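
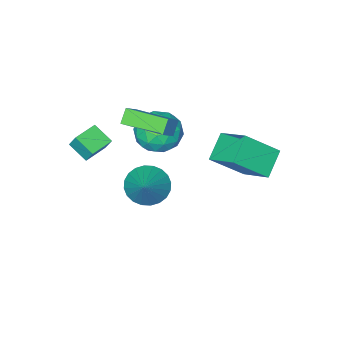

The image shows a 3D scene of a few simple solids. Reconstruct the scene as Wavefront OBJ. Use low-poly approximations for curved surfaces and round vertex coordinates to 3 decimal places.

v -3.039 -0.51 0.668
v -1.951 0.054 0.774
v -2.369 -2.014 1.786
v -1.281 -1.45 1.892
v -2.275 -0.98 2.444
v -2.688 -0.05 1.753
v -1.632 -1.91 0.807
v -2.045 -0.98 0.116
v -1.081 -0.812 0.86
v -1.478 -0.236 1.873
v -2.842 -1.724 0.687
v -3.239 -1.148 1.7
v -2.554 -0.096 0.623
v -1.766 -1.864 1.937
v -2.35 -1.588 2.262
v -1.711 -1.256 2.324
v -2.987 -0.157 1.198
v -2.348 0.175 1.261
v -2.538 -0.433 2.243
v -1.972 -2.135 1.299
v -1.333 -1.803 1.362
v -2.609 -0.704 0.236
v -1.97 -0.372 0.298
v -1.782 -1.527 0.317
v -1.403 -0.273 0.736
v -1.009 -1.157 1.393
v -1.215 -1.428 0.755
v -1.458 -0.881 0.349
v -1.636 0.065 1.331
v -1.243 -0.819 1.988
v -1.827 -0.543 2.313
v -2.07 0.004 1.907
v -1.125 -0.444 1.382
v -3.077 -1.141 0.572
v -2.684 -2.025 1.229
v -2.25 -1.964 0.653
v -2.493 -1.417 0.247
v -3.311 -0.803 1.167
v -2.917 -1.687 1.824
v -2.862 -1.079 2.211
v -3.105 -0.532 1.805
v -3.195 -1.516 1.178
v -0.753 -0.05 -1.253
v 0.115 -0.703 -1.425
v 0.393 1.11 0.133
v 0.175 -0.403 -1.726
v 0.094 -0.049 -1.955
v -0.117 0.305 -2.077
v -0.424 0.604 -2.073
v -0.781 0.805 -1.945
v -1.134 0.875 -1.711
v -1.429 0.804 -1.408
v -1.622 0.603 -1.081
v -1.682 0.303 -0.78
v -1.6 -0.051 -0.551
v -1.39 -0.404 -0.429
v -1.083 -0.704 -0.432
v -0.726 -0.904 -0.56
v -0.373 -0.974 -0.794
v -0.078 -0.904 -1.098
v -0.704 -1.137 2.484
v -1.214 -1.388 3.143
v -1.53 0.876 2.609
v -2.04 0.626 3.268
v 0.12 -0.846 3.232
v -0.39 -1.096 3.891
v -0.706 1.168 3.357
v -1.216 0.917 4.016
v 0.664 -1.312 1.465
v 0.867 -2.3 2.058
v 0.642 -0.821 2.29
v 0.846 -1.809 2.883
v 1.894 -1.111 1.377
v 2.098 -2.099 1.97
v 1.873 -0.62 2.202
v 2.076 -1.608 2.795
v -4.499 3.107 1.622
v -4.52 4.729 2.552
v -3.379 3.628 0.737
v -3.399 5.25 1.667
v -3.081 2.35 2.973
v -3.101 3.972 3.903
v -1.96 2.871 2.088
v -1.981 4.493 3.018
f 1 38 17
f 38 12 41
f 17 41 6
f 38 41 17
f 1 17 13
f 17 6 18
f 13 18 2
f 17 18 13
f 1 13 22
f 13 2 23
f 22 23 8
f 13 23 22
f 1 22 34
f 22 8 37
f 34 37 11
f 22 37 34
f 1 34 38
f 34 11 42
f 38 42 12
f 34 42 38
f 2 18 29
f 18 6 32
f 29 32 10
f 18 32 29
f 6 41 19
f 41 12 40
f 19 40 5
f 41 40 19
f 12 42 39
f 42 11 35
f 39 35 3
f 42 35 39
f 11 37 36
f 37 8 24
f 36 24 7
f 37 24 36
f 8 23 28
f 23 2 25
f 28 25 9
f 23 25 28
f 4 30 16
f 30 10 31
f 16 31 5
f 30 31 16
f 4 16 14
f 16 5 15
f 14 15 3
f 16 15 14
f 4 14 21
f 14 3 20
f 21 20 7
f 14 20 21
f 4 21 26
f 21 7 27
f 26 27 9
f 21 27 26
f 4 26 30
f 26 9 33
f 30 33 10
f 26 33 30
f 5 31 19
f 31 10 32
f 19 32 6
f 31 32 19
f 3 15 39
f 15 5 40
f 39 40 12
f 15 40 39
f 7 20 36
f 20 3 35
f 36 35 11
f 20 35 36
f 9 27 28
f 27 7 24
f 28 24 8
f 27 24 28
f 10 33 29
f 33 9 25
f 29 25 2
f 33 25 29
f 44 43 46
f 44 46 45
f 46 43 47
f 46 47 45
f 47 43 48
f 47 48 45
f 48 43 49
f 48 49 45
f 49 43 50
f 49 50 45
f 50 43 51
f 50 51 45
f 51 43 52
f 51 52 45
f 52 43 53
f 52 53 45
f 53 43 54
f 53 54 45
f 54 43 55
f 54 55 45
f 55 43 56
f 55 56 45
f 56 43 57
f 56 57 45
f 57 43 58
f 57 58 45
f 58 43 59
f 58 59 45
f 59 43 60
f 59 60 45
f 60 43 44
f 60 44 45
f 62 64 61
f 65 62 61
f 61 64 63
f 63 65 61
f 62 68 64
f 66 62 65
f 66 68 62
f 64 68 63
f 67 65 63
f 63 68 67
f 67 66 65
f 68 66 67
f 70 72 69
f 73 70 69
f 69 72 71
f 71 73 69
f 70 76 72
f 74 70 73
f 74 76 70
f 72 76 71
f 75 73 71
f 71 76 75
f 75 74 73
f 76 74 75
f 78 80 77
f 81 78 77
f 77 80 79
f 79 81 77
f 78 84 80
f 82 78 81
f 82 84 78
f 80 84 79
f 83 81 79
f 79 84 83
f 83 82 81
f 84 82 83



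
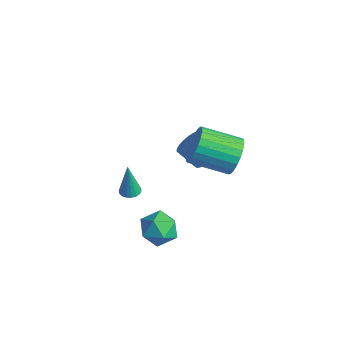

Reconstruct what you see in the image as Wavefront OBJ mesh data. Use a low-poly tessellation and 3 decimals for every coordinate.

v -0.401 3.881 -4.117
v 0.322 3.572 -3.679
v -0.516 2.99 -2.706
v -1.239 3.299 -3.143
v 0.273 3.907 -3.521
v -0.565 3.325 -2.547
v 0.107 4.238 -3.465
v -0.731 3.656 -2.492
v -0.146 4.508 -3.523
v -0.985 3.926 -2.55
v -0.444 4.668 -3.683
v -1.282 4.086 -2.71
v -0.734 4.693 -3.918
v -1.572 4.111 -2.945
v -0.967 4.577 -4.187
v -1.805 3.995 -3.214
v -1.101 4.341 -4.445
v -1.939 3.759 -3.471
v -1.115 4.025 -4.645
v -1.953 3.444 -3.672
v -1.005 3.685 -4.754
v -1.843 3.103 -3.781
v -0.791 3.378 -4.753
v -1.629 2.796 -3.78
v -0.509 3.158 -4.642
v -1.347 2.576 -3.669
v -0.209 3.063 -4.44
v -1.047 2.481 -3.467
v 0.059 3.11 -4.182
v -0.78 2.528 -3.209
v 0.246 3.29 -3.913
v -0.592 2.708 -2.94
v 3.456 -1.742 -2.212
v 3.86 -1.178 -3.029
v 4.08 -3.202 -2.911
v 4.484 -2.638 -3.728
v 4.903 -2.535 -2.747
v 4.518 -1.633 -2.315
v 3.422 -2.747 -3.625
v 3.037 -1.845 -3.193
v 3.839 -1.799 -3.903
v 4.755 -1.668 -3.36
v 3.185 -2.712 -2.58
v 4.101 -2.581 -2.037
v 2.822 -3.038 -0.429
v 3.362 -3.037 -0.421
v 2.798 -3.142 1.489
v 3.308 -2.803 -0.41
v 3.158 -2.616 -0.401
v 2.941 -2.512 -0.399
v 2.701 -2.513 -0.402
v 2.485 -2.617 -0.41
v 2.335 -2.805 -0.422
v 2.282 -3.039 -0.436
v 2.337 -3.273 -0.447
v 2.487 -3.46 -0.456
v 2.704 -3.564 -0.458
v 2.944 -3.564 -0.455
v 3.16 -3.459 -0.447
v 3.309 -3.271 -0.435
v 3.502 2.701 -0.368
v 4.076 2.675 0.558
v 2.753 1.112 1.334
v 2.178 1.139 0.408
v 3.783 2.969 0.65
v 2.46 1.406 1.427
v 3.447 3.222 0.588
v 2.124 1.66 1.364
v 3.12 3.396 0.38
v 1.796 1.834 1.156
v 2.85 3.465 0.058
v 1.527 1.902 0.834
v 2.68 3.417 -0.329
v 1.357 1.854 0.447
v 2.635 3.26 -0.722
v 1.312 1.697 0.055
v 2.722 3.018 -1.061
v 1.398 1.455 -0.284
v 2.927 2.728 -1.294
v 1.604 1.165 -0.518
v 3.22 2.434 -1.387
v 1.897 0.871 -0.61
v 3.556 2.18 -1.324
v 2.233 0.618 -0.548
v 3.884 2.006 -1.116
v 2.56 0.444 -0.34
v 4.153 1.938 -0.794
v 2.83 0.375 -0.018
v 4.323 1.986 -0.407
v 3 0.423 0.369
v 4.368 2.143 -0.015
v 3.045 0.58 0.762
v 4.282 2.385 0.324
v 2.958 0.822 1.101
f 2 1 5
f 2 5 3
f 3 5 6
f 3 6 4
f 5 1 7
f 5 7 6
f 6 7 8
f 6 8 4
f 7 1 9
f 7 9 8
f 8 9 10
f 8 10 4
f 9 1 11
f 9 11 10
f 10 11 12
f 10 12 4
f 11 1 13
f 11 13 12
f 12 13 14
f 12 14 4
f 13 1 15
f 13 15 14
f 14 15 16
f 14 16 4
f 15 1 17
f 15 17 16
f 16 17 18
f 16 18 4
f 17 1 19
f 17 19 18
f 18 19 20
f 18 20 4
f 19 1 21
f 19 21 20
f 20 21 22
f 20 22 4
f 21 1 23
f 21 23 22
f 22 23 24
f 22 24 4
f 23 1 25
f 23 25 24
f 24 25 26
f 24 26 4
f 25 1 27
f 25 27 26
f 26 27 28
f 26 28 4
f 27 1 29
f 27 29 28
f 28 29 30
f 28 30 4
f 29 1 31
f 29 31 30
f 30 31 32
f 30 32 4
f 31 1 2
f 31 2 32
f 32 2 3
f 32 3 4
f 33 44 38
f 33 38 34
f 33 34 40
f 33 40 43
f 33 43 44
f 34 38 42
f 38 44 37
f 44 43 35
f 43 40 39
f 40 34 41
f 36 42 37
f 36 37 35
f 36 35 39
f 36 39 41
f 36 41 42
f 37 42 38
f 35 37 44
f 39 35 43
f 41 39 40
f 42 41 34
f 46 45 48
f 46 48 47
f 48 45 49
f 48 49 47
f 49 45 50
f 49 50 47
f 50 45 51
f 50 51 47
f 51 45 52
f 51 52 47
f 52 45 53
f 52 53 47
f 53 45 54
f 53 54 47
f 54 45 55
f 54 55 47
f 55 45 56
f 55 56 47
f 56 45 57
f 56 57 47
f 57 45 58
f 57 58 47
f 58 45 59
f 58 59 47
f 59 45 60
f 59 60 47
f 60 45 46
f 60 46 47
f 62 61 65
f 62 65 63
f 63 65 66
f 63 66 64
f 65 61 67
f 65 67 66
f 66 67 68
f 66 68 64
f 67 61 69
f 67 69 68
f 68 69 70
f 68 70 64
f 69 61 71
f 69 71 70
f 70 71 72
f 70 72 64
f 71 61 73
f 71 73 72
f 72 73 74
f 72 74 64
f 73 61 75
f 73 75 74
f 74 75 76
f 74 76 64
f 75 61 77
f 75 77 76
f 76 77 78
f 76 78 64
f 77 61 79
f 77 79 78
f 78 79 80
f 78 80 64
f 79 61 81
f 79 81 80
f 80 81 82
f 80 82 64
f 81 61 83
f 81 83 82
f 82 83 84
f 82 84 64
f 83 61 85
f 83 85 84
f 84 85 86
f 84 86 64
f 85 61 87
f 85 87 86
f 86 87 88
f 86 88 64
f 87 61 89
f 87 89 88
f 88 89 90
f 88 90 64
f 89 61 91
f 89 91 90
f 90 91 92
f 90 92 64
f 91 61 93
f 91 93 92
f 92 93 94
f 92 94 64
f 93 61 62
f 93 62 94
f 94 62 63
f 94 63 64



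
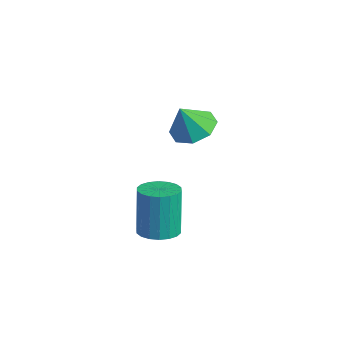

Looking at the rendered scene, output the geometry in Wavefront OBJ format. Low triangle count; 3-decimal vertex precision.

v -3.412 0.468 -1.603
v -2.463 0.503 -1.465
v -3.568 -0.048 -0.397
v -2.801 1.117 -1.246
v -3.498 1.351 -1.236
v -4.144 1.067 -1.441
v -4.362 0.432 -1.74
v -4.023 -0.182 -1.959
v -3.326 -0.415 -1.969
v -2.68 -0.132 -1.764
v 0.11 -3.85 -2.754
v 0.692 -3.331 -2.722
v 0.271 -2.972 -0.894
v -0.31 -3.49 -0.926
v 0.422 -3.138 -2.822
v 0.001 -2.779 -0.994
v 0.09 -3.085 -2.909
v -0.331 -2.726 -1.081
v -0.238 -3.184 -2.965
v -0.659 -2.825 -1.137
v -0.497 -3.415 -2.979
v -0.918 -3.056 -1.151
v -0.636 -3.732 -2.949
v -1.056 -3.373 -1.121
v -0.627 -4.072 -2.88
v -1.047 -3.713 -1.052
v -0.471 -4.368 -2.786
v -0.892 -4.009 -0.958
v -0.201 -4.561 -2.686
v -0.622 -4.202 -0.858
v 0.131 -4.614 -2.599
v -0.29 -4.255 -0.771
v 0.459 -4.515 -2.543
v 0.038 -4.156 -0.715
v 0.718 -4.284 -2.529
v 0.297 -3.925 -0.701
v 0.856 -3.967 -2.559
v 0.436 -3.608 -0.731
v 0.847 -3.627 -2.628
v 0.427 -3.268 -0.8
f 2 1 4
f 2 4 3
f 4 1 5
f 4 5 3
f 5 1 6
f 5 6 3
f 6 1 7
f 6 7 3
f 7 1 8
f 7 8 3
f 8 1 9
f 8 9 3
f 9 1 10
f 9 10 3
f 10 1 2
f 10 2 3
f 12 11 15
f 12 15 13
f 13 15 16
f 13 16 14
f 15 11 17
f 15 17 16
f 16 17 18
f 16 18 14
f 17 11 19
f 17 19 18
f 18 19 20
f 18 20 14
f 19 11 21
f 19 21 20
f 20 21 22
f 20 22 14
f 21 11 23
f 21 23 22
f 22 23 24
f 22 24 14
f 23 11 25
f 23 25 24
f 24 25 26
f 24 26 14
f 25 11 27
f 25 27 26
f 26 27 28
f 26 28 14
f 27 11 29
f 27 29 28
f 28 29 30
f 28 30 14
f 29 11 31
f 29 31 30
f 30 31 32
f 30 32 14
f 31 11 33
f 31 33 32
f 32 33 34
f 32 34 14
f 33 11 35
f 33 35 34
f 34 35 36
f 34 36 14
f 35 11 37
f 35 37 36
f 36 37 38
f 36 38 14
f 37 11 39
f 37 39 38
f 38 39 40
f 38 40 14
f 39 11 12
f 39 12 40
f 40 12 13
f 40 13 14



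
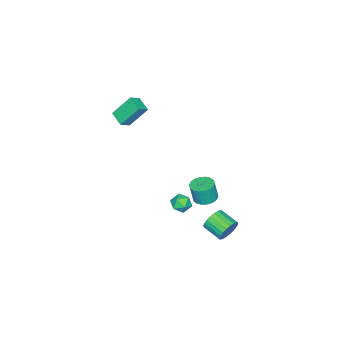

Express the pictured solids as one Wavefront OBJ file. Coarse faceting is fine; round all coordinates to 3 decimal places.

v 3.549 1.84 -0.833
v 4.167 1.728 -0.538
v 3.373 0.732 -0.882
v 3.991 0.62 -0.587
v 3.476 0.903 -0.217
v 3.585 1.588 -0.187
v 3.955 0.872 -1.233
v 4.064 1.557 -1.203
v 4.418 1.13 -0.785
v 4.122 1.15 -0.158
v 3.418 1.31 -1.262
v 3.122 1.33 -0.635
v 3.946 4.524 -1.468
v 4.24 4.27 -2.121
v 4.048 3.082 -1.745
v 3.754 3.336 -1.092
v 4.496 4.287 -1.936
v 4.304 3.1 -1.56
v 4.656 4.345 -1.67
v 4.465 3.158 -1.295
v 4.694 4.434 -1.369
v 4.502 3.247 -0.994
v 4.602 4.539 -1.085
v 4.411 3.351 -0.71
v 4.397 4.641 -0.868
v 4.206 3.453 -0.492
v 4.114 4.722 -0.754
v 3.922 3.535 -0.378
v 3.802 4.77 -0.763
v 3.61 3.582 -0.388
v 3.514 4.775 -0.895
v 3.323 3.587 -0.519
v 3.302 4.736 -1.125
v 3.11 3.549 -0.75
v 3.2 4.661 -1.415
v 3.009 3.473 -1.039
v 3.228 4.562 -1.714
v 3.036 3.374 -1.338
v 3.379 4.456 -1.97
v 3.188 3.269 -1.595
v 3.629 4.362 -2.139
v 3.437 3.175 -1.764
v 3.934 4.297 -2.193
v 3.742 3.109 -1.817
v 0.437 -3.84 4.153
v 1.116 -4.009 4.58
v 0.885 -2.948 3.796
v 1.563 -3.117 4.224
v 1.077 -4.703 2.796
v 1.755 -4.872 3.224
v 1.524 -3.811 2.44
v 2.203 -3.98 2.867
v 0.723 0.969 -2.59
v 1.465 0.837 -2.689
v 1.599 0.659 -1.449
v 0.857 0.791 -1.35
v 1.454 1.172 -2.64
v 1.588 0.993 -1.4
v 1.298 1.466 -2.581
v 1.432 1.288 -1.341
v 1.028 1.662 -2.523
v 1.162 1.484 -1.283
v 0.698 1.721 -2.479
v 0.832 1.542 -1.239
v 0.373 1.631 -2.457
v 0.507 1.452 -1.217
v 0.117 1.409 -2.461
v 0.251 1.231 -1.221
v -0.019 1.101 -2.491
v 0.115 0.923 -1.251
v -0.008 0.767 -2.54
v 0.126 0.588 -1.3
v 0.148 0.472 -2.599
v 0.282 0.294 -1.359
v 0.418 0.276 -2.657
v 0.552 0.098 -1.417
v 0.748 0.218 -2.701
v 0.882 0.039 -1.461
v 1.073 0.308 -2.723
v 1.207 0.129 -1.483
v 1.329 0.529 -2.719
v 1.463 0.351 -1.479
f 1 12 6
f 1 6 2
f 1 2 8
f 1 8 11
f 1 11 12
f 2 6 10
f 6 12 5
f 12 11 3
f 11 8 7
f 8 2 9
f 4 10 5
f 4 5 3
f 4 3 7
f 4 7 9
f 4 9 10
f 5 10 6
f 3 5 12
f 7 3 11
f 9 7 8
f 10 9 2
f 14 13 17
f 14 17 15
f 15 17 18
f 15 18 16
f 17 13 19
f 17 19 18
f 18 19 20
f 18 20 16
f 19 13 21
f 19 21 20
f 20 21 22
f 20 22 16
f 21 13 23
f 21 23 22
f 22 23 24
f 22 24 16
f 23 13 25
f 23 25 24
f 24 25 26
f 24 26 16
f 25 13 27
f 25 27 26
f 26 27 28
f 26 28 16
f 27 13 29
f 27 29 28
f 28 29 30
f 28 30 16
f 29 13 31
f 29 31 30
f 30 31 32
f 30 32 16
f 31 13 33
f 31 33 32
f 32 33 34
f 32 34 16
f 33 13 35
f 33 35 34
f 34 35 36
f 34 36 16
f 35 13 37
f 35 37 36
f 36 37 38
f 36 38 16
f 37 13 39
f 37 39 38
f 38 39 40
f 38 40 16
f 39 13 41
f 39 41 40
f 40 41 42
f 40 42 16
f 41 13 43
f 41 43 42
f 42 43 44
f 42 44 16
f 43 13 14
f 43 14 44
f 44 14 15
f 44 15 16
f 46 48 45
f 49 46 45
f 45 48 47
f 47 49 45
f 46 52 48
f 50 46 49
f 50 52 46
f 48 52 47
f 51 49 47
f 47 52 51
f 51 50 49
f 52 50 51
f 54 53 57
f 54 57 55
f 55 57 58
f 55 58 56
f 57 53 59
f 57 59 58
f 58 59 60
f 58 60 56
f 59 53 61
f 59 61 60
f 60 61 62
f 60 62 56
f 61 53 63
f 61 63 62
f 62 63 64
f 62 64 56
f 63 53 65
f 63 65 64
f 64 65 66
f 64 66 56
f 65 53 67
f 65 67 66
f 66 67 68
f 66 68 56
f 67 53 69
f 67 69 68
f 68 69 70
f 68 70 56
f 69 53 71
f 69 71 70
f 70 71 72
f 70 72 56
f 71 53 73
f 71 73 72
f 72 73 74
f 72 74 56
f 73 53 75
f 73 75 74
f 74 75 76
f 74 76 56
f 75 53 77
f 75 77 76
f 76 77 78
f 76 78 56
f 77 53 79
f 77 79 78
f 78 79 80
f 78 80 56
f 79 53 81
f 79 81 80
f 80 81 82
f 80 82 56
f 81 53 54
f 81 54 82
f 82 54 55
f 82 55 56



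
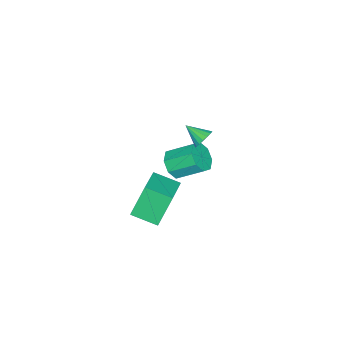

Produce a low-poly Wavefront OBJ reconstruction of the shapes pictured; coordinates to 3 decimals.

v 0.226 -3.168 -1.71
v 0.789 -3.445 -1.093
v 0.438 -2.108 -0.173
v -0.126 -1.832 -0.79
v 1.084 -3.051 -1.553
v 0.732 -1.714 -0.633
v 0.876 -2.725 -2.105
v 0.524 -1.389 -1.185
v 0.287 -2.66 -2.425
v -0.065 -1.323 -1.506
v -0.338 -2.892 -2.327
v -0.689 -1.555 -1.407
v -0.632 -3.286 -1.867
v -0.984 -1.949 -0.947
v -0.424 -3.611 -1.315
v -0.776 -2.275 -0.395
v 0.165 -3.677 -0.994
v -0.187 -2.34 -0.075
v 1.413 -0.949 2.329
v 1.638 -1.236 1.852
v 1.367 -1.951 2.911
v 1.87 -1.159 2.002
v 1.998 -1.035 2.227
v 1.992 -0.89 2.476
v 1.853 -0.759 2.69
v 1.614 -0.672 2.822
v 1.328 -0.648 2.841
v 1.062 -0.692 2.743
v 0.876 -0.796 2.55
v 0.814 -0.935 2.306
v 0.888 -1.076 2.068
v 1.083 -1.189 1.889
v 1.354 -1.246 1.812
v 0.903 -4.803 -4.802
v 0.146 -4.382 -3.033
v 0.658 -3.4 -5.241
v -0.1 -2.979 -3.472
v 2.72 -4.281 -4.148
v 1.962 -3.86 -2.379
v 2.474 -2.878 -4.587
v 1.717 -2.457 -2.818
f 2 1 5
f 2 5 3
f 3 5 6
f 3 6 4
f 5 1 7
f 5 7 6
f 6 7 8
f 6 8 4
f 7 1 9
f 7 9 8
f 8 9 10
f 8 10 4
f 9 1 11
f 9 11 10
f 10 11 12
f 10 12 4
f 11 1 13
f 11 13 12
f 12 13 14
f 12 14 4
f 13 1 15
f 13 15 14
f 14 15 16
f 14 16 4
f 15 1 17
f 15 17 16
f 16 17 18
f 16 18 4
f 17 1 2
f 17 2 18
f 18 2 3
f 18 3 4
f 20 19 22
f 20 22 21
f 22 19 23
f 22 23 21
f 23 19 24
f 23 24 21
f 24 19 25
f 24 25 21
f 25 19 26
f 25 26 21
f 26 19 27
f 26 27 21
f 27 19 28
f 27 28 21
f 28 19 29
f 28 29 21
f 29 19 30
f 29 30 21
f 30 19 31
f 30 31 21
f 31 19 32
f 31 32 21
f 32 19 33
f 32 33 21
f 33 19 20
f 33 20 21
f 35 37 34
f 38 35 34
f 34 37 36
f 36 38 34
f 35 41 37
f 39 35 38
f 39 41 35
f 37 41 36
f 40 38 36
f 36 41 40
f 40 39 38
f 41 39 40



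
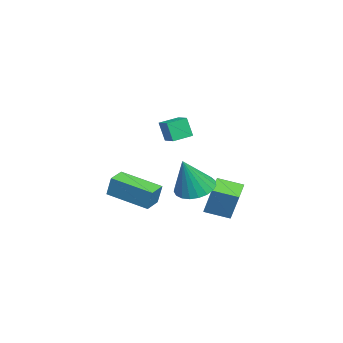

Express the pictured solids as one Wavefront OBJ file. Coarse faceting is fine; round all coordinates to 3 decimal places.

v -3.521 2.214 -2.856
v -3.048 2.668 -1.287
v -3.541 3.494 -3.22
v -3.067 3.947 -1.651
v -2.273 2.133 -3.209
v -1.799 2.586 -1.64
v -2.292 3.412 -3.573
v -1.819 3.866 -2.004
v 1.856 1.003 2.681
v 1.759 0.709 3.695
v 1.237 1.783 2.848
v 1.14 1.489 3.862
v 2.5 1.471 2.878
v 2.403 1.177 3.892
v 1.881 2.251 3.045
v 1.784 1.957 4.059
v 0.62 -1.412 -0.772
v 0.822 -1.16 0.29
v 1.201 0.554 -1.349
v 1.402 0.807 -0.287
v 1.518 -1.707 -0.873
v 1.719 -1.454 0.189
v 2.098 0.26 -1.45
v 2.3 0.512 -0.388
v -1.49 1.851 -1.345
v -0.718 1.359 -1.796
v -0.67 1.389 0.565
v -0.565 1.753 -1.766
v -0.573 2.165 -1.663
v -0.738 2.522 -1.505
v -1.034 2.763 -1.32
v -1.408 2.847 -1.139
v -1.797 2.758 -0.994
v -2.132 2.513 -0.91
v -2.357 2.153 -0.901
v -2.431 1.741 -0.968
v -2.343 1.348 -1.101
v -2.107 1.042 -1.277
v -1.764 0.876 -1.464
v -1.374 0.879 -1.63
v -1.004 1.049 -1.748
f 2 4 1
f 5 2 1
f 1 4 3
f 3 5 1
f 2 8 4
f 6 2 5
f 6 8 2
f 4 8 3
f 7 5 3
f 3 8 7
f 7 6 5
f 8 6 7
f 10 12 9
f 13 10 9
f 9 12 11
f 11 13 9
f 10 16 12
f 14 10 13
f 14 16 10
f 12 16 11
f 15 13 11
f 11 16 15
f 15 14 13
f 16 14 15
f 18 20 17
f 21 18 17
f 17 20 19
f 19 21 17
f 18 24 20
f 22 18 21
f 22 24 18
f 20 24 19
f 23 21 19
f 19 24 23
f 23 22 21
f 24 22 23
f 26 25 28
f 26 28 27
f 28 25 29
f 28 29 27
f 29 25 30
f 29 30 27
f 30 25 31
f 30 31 27
f 31 25 32
f 31 32 27
f 32 25 33
f 32 33 27
f 33 25 34
f 33 34 27
f 34 25 35
f 34 35 27
f 35 25 36
f 35 36 27
f 36 25 37
f 36 37 27
f 37 25 38
f 37 38 27
f 38 25 39
f 38 39 27
f 39 25 40
f 39 40 27
f 40 25 41
f 40 41 27
f 41 25 26
f 41 26 27



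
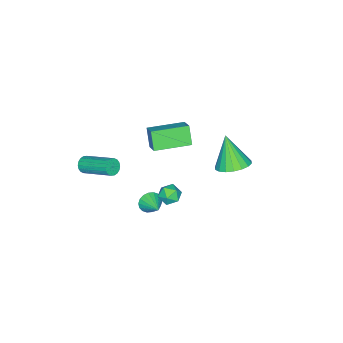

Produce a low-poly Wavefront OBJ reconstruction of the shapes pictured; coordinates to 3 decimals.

v -1.223 -0.326 -2.776
v -0.853 -0.298 -3.346
v -0.597 0.606 -2.324
v -1.085 -0.113 -3.407
v -1.344 0.03 -3.343
v -1.579 0.102 -3.166
v -1.743 0.089 -2.913
v -1.805 -0.006 -2.632
v -1.751 -0.164 -2.38
v -1.592 -0.354 -2.206
v -1.361 -0.539 -2.145
v -1.102 -0.682 -2.209
v -0.866 -0.754 -2.385
v -0.702 -0.742 -2.639
v -0.64 -0.647 -2.92
v -0.694 -0.488 -3.172
v 0.482 -3.28 0.499
v 0.662 -3.063 0.05
v 0.738 -1.222 0.973
v 0.558 -1.44 1.421
v 0.428 -3.042 0.028
v 0.504 -1.202 0.951
v 0.205 -3.068 0.1
v 0.281 -1.228 1.022
v 0.036 -3.137 0.25
v 0.113 -1.297 1.173
v -0.044 -3.234 0.449
v 0.033 -1.393 1.372
v -0.02 -3.34 0.659
v 0.056 -1.499 1.582
v 0.103 -3.434 0.836
v 0.18 -1.594 1.759
v 0.302 -3.498 0.947
v 0.378 -1.657 1.87
v 0.536 -3.518 0.969
v 0.612 -1.678 1.892
v 0.759 -3.492 0.898
v 0.835 -1.652 1.82
v 0.927 -3.423 0.747
v 1.004 -1.583 1.67
v 1.007 -3.327 0.548
v 1.084 -1.486 1.471
v 0.984 -3.221 0.338
v 1.06 -1.38 1.261
v 0.86 -3.126 0.161
v 0.937 -1.286 1.084
v -1.83 4.393 2.844
v -1.099 4.875 3.261
v -2.29 3.607 4.556
v -1.429 5.15 3.299
v -1.839 5.275 3.246
v -2.247 5.226 3.114
v -2.572 5.011 2.928
v -2.75 4.674 2.725
v -2.746 4.282 2.546
v -2.561 3.911 2.426
v -2.23 3.636 2.389
v -1.821 3.51 2.441
v -1.413 3.56 2.574
v -1.087 3.774 2.759
v -0.909 4.111 2.962
v -0.913 4.504 3.141
v -0.138 2.04 0.764
v 0.473 1.855 0.52
v -0.633 1.465 -0.04
v -0.022 1.28 -0.284
v -0.239 1.034 0.315
v 0.067 1.389 0.813
v -0.227 1.931 -0.333
v 0.079 2.286 0.165
v 0.418 1.787 -0.158
v 0.41 1.233 0.243
v -0.57 2.087 0.237
v -0.578 1.533 0.638
v -3.313 -1.92 1.221
v -2.693 -1.227 1.809
v -4.861 -0.516 1.199
v -4.241 0.177 1.787
v -2.859 -1.437 0.173
v -2.239 -0.744 0.761
v -4.407 -0.033 0.151
v -3.787 0.66 0.739
f 2 1 4
f 2 4 3
f 4 1 5
f 4 5 3
f 5 1 6
f 5 6 3
f 6 1 7
f 6 7 3
f 7 1 8
f 7 8 3
f 8 1 9
f 8 9 3
f 9 1 10
f 9 10 3
f 10 1 11
f 10 11 3
f 11 1 12
f 11 12 3
f 12 1 13
f 12 13 3
f 13 1 14
f 13 14 3
f 14 1 15
f 14 15 3
f 15 1 16
f 15 16 3
f 16 1 2
f 16 2 3
f 18 17 21
f 18 21 19
f 19 21 22
f 19 22 20
f 21 17 23
f 21 23 22
f 22 23 24
f 22 24 20
f 23 17 25
f 23 25 24
f 24 25 26
f 24 26 20
f 25 17 27
f 25 27 26
f 26 27 28
f 26 28 20
f 27 17 29
f 27 29 28
f 28 29 30
f 28 30 20
f 29 17 31
f 29 31 30
f 30 31 32
f 30 32 20
f 31 17 33
f 31 33 32
f 32 33 34
f 32 34 20
f 33 17 35
f 33 35 34
f 34 35 36
f 34 36 20
f 35 17 37
f 35 37 36
f 36 37 38
f 36 38 20
f 37 17 39
f 37 39 38
f 38 39 40
f 38 40 20
f 39 17 41
f 39 41 40
f 40 41 42
f 40 42 20
f 41 17 43
f 41 43 42
f 42 43 44
f 42 44 20
f 43 17 45
f 43 45 44
f 44 45 46
f 44 46 20
f 45 17 18
f 45 18 46
f 46 18 19
f 46 19 20
f 48 47 50
f 48 50 49
f 50 47 51
f 50 51 49
f 51 47 52
f 51 52 49
f 52 47 53
f 52 53 49
f 53 47 54
f 53 54 49
f 54 47 55
f 54 55 49
f 55 47 56
f 55 56 49
f 56 47 57
f 56 57 49
f 57 47 58
f 57 58 49
f 58 47 59
f 58 59 49
f 59 47 60
f 59 60 49
f 60 47 61
f 60 61 49
f 61 47 62
f 61 62 49
f 62 47 48
f 62 48 49
f 63 74 68
f 63 68 64
f 63 64 70
f 63 70 73
f 63 73 74
f 64 68 72
f 68 74 67
f 74 73 65
f 73 70 69
f 70 64 71
f 66 72 67
f 66 67 65
f 66 65 69
f 66 69 71
f 66 71 72
f 67 72 68
f 65 67 74
f 69 65 73
f 71 69 70
f 72 71 64
f 76 78 75
f 79 76 75
f 75 78 77
f 77 79 75
f 76 82 78
f 80 76 79
f 80 82 76
f 78 82 77
f 81 79 77
f 77 82 81
f 81 80 79
f 82 80 81



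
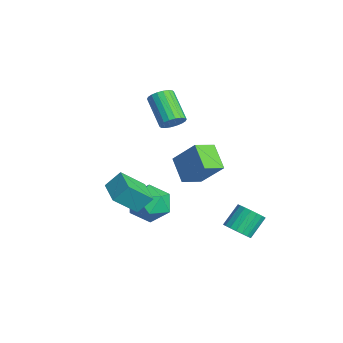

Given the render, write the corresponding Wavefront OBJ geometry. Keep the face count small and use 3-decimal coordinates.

v -0.034 0.775 -1.167
v -1.293 0.666 -0.271
v -0.426 1.874 -1.586
v -1.686 1.765 -0.689
v 0.886 1.635 0.229
v -0.374 1.526 1.126
v 0.493 2.734 -0.189
v -0.766 2.625 0.707
v 1.233 3.195 -4.364
v 1.815 2.965 -3.882
v 1.349 3.856 -2.894
v 0.767 4.085 -3.376
v 1.96 3.234 -4.057
v 1.493 4.125 -3.068
v 1.96 3.495 -4.292
v 1.494 4.386 -3.304
v 1.817 3.697 -4.542
v 1.35 4.588 -3.553
v 1.558 3.799 -4.756
v 1.091 4.69 -3.768
v 1.234 3.782 -4.893
v 0.768 4.672 -3.904
v 0.911 3.648 -4.925
v 0.444 4.539 -3.937
v 0.651 3.424 -4.846
v 0.185 4.315 -3.858
v 0.507 3.155 -4.672
v 0.04 4.046 -3.683
v 0.506 2.894 -4.436
v 0.04 3.785 -3.448
v 0.65 2.692 -4.187
v 0.183 3.583 -3.198
v 0.909 2.59 -3.972
v 0.442 3.481 -2.984
v 1.232 2.608 -3.836
v 0.766 3.498 -2.847
v 1.556 2.741 -3.803
v 1.089 3.632 -2.815
v -3.064 0.002 -3.797
v -2.254 0.428 -4.603
v -1.646 -1.068 -2.937
v -0.836 -0.642 -3.743
v -1.309 0.104 -2.901
v -2.185 0.765 -3.433
v -1.715 -1.405 -4.107
v -2.591 -0.744 -4.639
v -1.42 -0.442 -4.795
v -1.169 0.491 -4.05
v -2.731 -1.131 -3.49
v -2.48 -0.198 -2.745
v -2.457 1.03 1.542
v -2.045 0.731 2.023
v -3.55 0.512 3.178
v -3.963 0.81 2.698
v -2.032 1.034 2.098
v -3.537 0.814 3.253
v -2.102 1.335 2.063
v -3.608 1.116 3.218
v -2.244 1.576 1.925
v -3.749 1.357 3.08
v -2.427 1.708 1.711
v -3.932 1.489 2.866
v -2.617 1.707 1.463
v -4.122 1.487 2.619
v -2.775 1.571 1.232
v -4.28 1.352 2.387
v -2.87 1.328 1.062
v -4.375 1.109 2.217
v -2.883 1.026 0.987
v -4.388 0.806 2.142
v -2.812 0.724 1.022
v -4.318 0.505 2.177
v -2.671 0.483 1.16
v -4.176 0.264 2.315
v -2.488 0.351 1.374
v -3.993 0.132 2.529
v -2.298 0.353 1.621
v -3.803 0.133 2.777
v -2.14 0.488 1.853
v -3.645 0.269 3.008
v -0.001 -3.045 -0.686
v 0.044 -2.279 0.13
v -0.081 -1.833 -1.818
v -0.036 -1.067 -1.002
v 1.476 -3.033 -0.778
v 1.521 -2.267 0.038
v 1.396 -1.821 -1.91
v 1.441 -1.055 -1.094
f 2 4 1
f 5 2 1
f 1 4 3
f 3 5 1
f 2 8 4
f 6 2 5
f 6 8 2
f 4 8 3
f 7 5 3
f 3 8 7
f 7 6 5
f 8 6 7
f 10 9 13
f 10 13 11
f 11 13 14
f 11 14 12
f 13 9 15
f 13 15 14
f 14 15 16
f 14 16 12
f 15 9 17
f 15 17 16
f 16 17 18
f 16 18 12
f 17 9 19
f 17 19 18
f 18 19 20
f 18 20 12
f 19 9 21
f 19 21 20
f 20 21 22
f 20 22 12
f 21 9 23
f 21 23 22
f 22 23 24
f 22 24 12
f 23 9 25
f 23 25 24
f 24 25 26
f 24 26 12
f 25 9 27
f 25 27 26
f 26 27 28
f 26 28 12
f 27 9 29
f 27 29 28
f 28 29 30
f 28 30 12
f 29 9 31
f 29 31 30
f 30 31 32
f 30 32 12
f 31 9 33
f 31 33 32
f 32 33 34
f 32 34 12
f 33 9 35
f 33 35 34
f 34 35 36
f 34 36 12
f 35 9 37
f 35 37 36
f 36 37 38
f 36 38 12
f 37 9 10
f 37 10 38
f 38 10 11
f 38 11 12
f 39 50 44
f 39 44 40
f 39 40 46
f 39 46 49
f 39 49 50
f 40 44 48
f 44 50 43
f 50 49 41
f 49 46 45
f 46 40 47
f 42 48 43
f 42 43 41
f 42 41 45
f 42 45 47
f 42 47 48
f 43 48 44
f 41 43 50
f 45 41 49
f 47 45 46
f 48 47 40
f 52 51 55
f 52 55 53
f 53 55 56
f 53 56 54
f 55 51 57
f 55 57 56
f 56 57 58
f 56 58 54
f 57 51 59
f 57 59 58
f 58 59 60
f 58 60 54
f 59 51 61
f 59 61 60
f 60 61 62
f 60 62 54
f 61 51 63
f 61 63 62
f 62 63 64
f 62 64 54
f 63 51 65
f 63 65 64
f 64 65 66
f 64 66 54
f 65 51 67
f 65 67 66
f 66 67 68
f 66 68 54
f 67 51 69
f 67 69 68
f 68 69 70
f 68 70 54
f 69 51 71
f 69 71 70
f 70 71 72
f 70 72 54
f 71 51 73
f 71 73 72
f 72 73 74
f 72 74 54
f 73 51 75
f 73 75 74
f 74 75 76
f 74 76 54
f 75 51 77
f 75 77 76
f 76 77 78
f 76 78 54
f 77 51 79
f 77 79 78
f 78 79 80
f 78 80 54
f 79 51 52
f 79 52 80
f 80 52 53
f 80 53 54
f 82 84 81
f 85 82 81
f 81 84 83
f 83 85 81
f 82 88 84
f 86 82 85
f 86 88 82
f 84 88 83
f 87 85 83
f 83 88 87
f 87 86 85
f 88 86 87



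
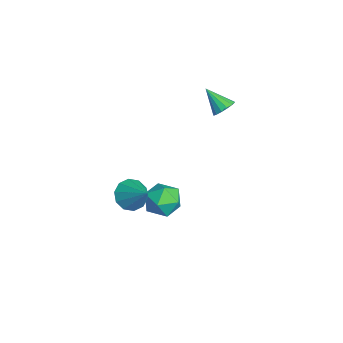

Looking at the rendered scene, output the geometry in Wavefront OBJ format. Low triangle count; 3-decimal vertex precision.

v 0.602 -3.899 -1.741
v 1.273 -3.89 -2.483
v 1.878 -3.261 -0.579
v 0.991 -3.34 -2.474
v 0.56 -3.004 -2.186
v 0.145 -3.009 -1.728
v -0.095 -3.354 -1.275
v -0.069 -3.907 -1
v 0.213 -4.457 -1.009
v 0.644 -4.793 -1.297
v 1.059 -4.788 -1.755
v 1.299 -4.443 -2.208
v -1.415 1.479 2.71
v -0.811 1.217 3.003
v -2.285 0.681 3.79
v -0.877 1.535 3.186
v -1.086 1.838 3.241
v -1.384 2.045 3.154
v -1.689 2.1 2.948
v -1.922 1.989 2.678
v -2.018 1.741 2.417
v -1.952 1.423 2.235
v -1.743 1.12 2.18
v -1.445 0.913 2.267
v -1.14 0.857 2.473
v -0.908 0.969 2.742
v -0.684 -1.011 -4.464
v -0.065 -1.251 -3.504
v -1.635 -2.629 -4.256
v -1.016 -2.869 -3.296
v -1.788 -1.994 -3.289
v -1.201 -0.994 -3.418
v -0.499 -2.886 -4.342
v 0.088 -1.886 -4.471
v 0.049 -2.41 -3.429
v -0.748 -1.858 -2.778
v -0.952 -2.022 -4.982
v -1.749 -1.47 -4.331
f 2 1 4
f 2 4 3
f 4 1 5
f 4 5 3
f 5 1 6
f 5 6 3
f 6 1 7
f 6 7 3
f 7 1 8
f 7 8 3
f 8 1 9
f 8 9 3
f 9 1 10
f 9 10 3
f 10 1 11
f 10 11 3
f 11 1 12
f 11 12 3
f 12 1 2
f 12 2 3
f 14 13 16
f 14 16 15
f 16 13 17
f 16 17 15
f 17 13 18
f 17 18 15
f 18 13 19
f 18 19 15
f 19 13 20
f 19 20 15
f 20 13 21
f 20 21 15
f 21 13 22
f 21 22 15
f 22 13 23
f 22 23 15
f 23 13 24
f 23 24 15
f 24 13 25
f 24 25 15
f 25 13 26
f 25 26 15
f 26 13 14
f 26 14 15
f 27 38 32
f 27 32 28
f 27 28 34
f 27 34 37
f 27 37 38
f 28 32 36
f 32 38 31
f 38 37 29
f 37 34 33
f 34 28 35
f 30 36 31
f 30 31 29
f 30 29 33
f 30 33 35
f 30 35 36
f 31 36 32
f 29 31 38
f 33 29 37
f 35 33 34
f 36 35 28



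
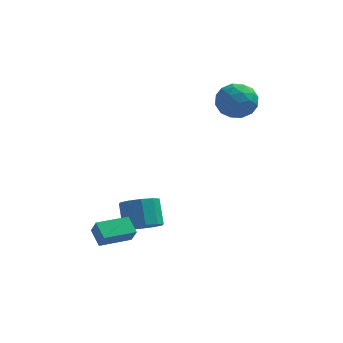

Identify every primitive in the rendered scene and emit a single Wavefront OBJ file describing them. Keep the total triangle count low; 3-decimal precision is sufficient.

v -3.574 -3.486 -2.208
v -3.307 -3.802 -1.455
v -4.006 -2.698 -1.725
v -3.738 -3.014 -0.971
v -2.162 -2.626 -2.349
v -1.894 -2.942 -1.595
v -2.593 -1.838 -1.865
v -2.326 -2.154 -1.112
v 1.817 3.674 3.31
v 2.883 3.896 3.493
v 2.037 2.044 4.007
v 3.103 2.266 4.19
v 2.323 2.785 4.774
v 2.187 3.792 4.343
v 2.733 2.148 3.157
v 2.597 3.155 2.726
v 3.449 2.952 3.398
v 3.196 3.346 4.398
v 1.724 2.594 3.102
v 1.471 2.988 4.102
v 2.331 3.928 3.34
v 2.589 2.012 4.16
v 2.131 2.317 4.504
v 2.757 2.447 4.611
v 1.922 3.867 3.84
v 2.549 3.997 3.947
v 2.219 3.345 4.701
v 2.371 1.943 3.553
v 2.998 2.073 3.66
v 2.163 3.493 2.889
v 2.789 3.623 2.996
v 2.701 2.595 2.799
v 3.29 3.504 3.392
v 3.419 2.546 3.801
v 3.201 2.476 3.194
v 3.122 3.068 2.941
v 3.141 3.735 3.979
v 3.27 2.777 4.389
v 2.812 3.082 4.733
v 2.732 3.674 4.479
v 3.474 3.181 3.924
v 1.65 3.163 3.111
v 1.779 2.205 3.521
v 2.188 2.266 3.021
v 2.108 2.858 2.767
v 1.501 3.394 3.699
v 1.63 2.436 4.108
v 1.798 2.872 4.559
v 1.719 3.464 4.306
v 1.446 2.759 3.576
v -1.714 -1.305 -2.38
v -0.768 -1.31 -2.162
v -1.021 -0.359 -1.043
v -1.966 -0.355 -1.26
v -0.865 -0.87 -2.558
v -1.118 0.081 -1.439
v -1.286 -0.597 -2.885
v -1.539 0.354 -1.766
v -1.871 -0.594 -3.02
v -2.123 0.357 -1.901
v -2.395 -0.863 -2.909
v -2.647 0.088 -1.79
v -2.659 -1.301 -2.597
v -2.912 -0.35 -1.478
v -2.562 -1.741 -2.201
v -2.815 -0.79 -1.082
v -2.141 -2.014 -1.874
v -2.394 -1.063 -0.755
v -1.557 -2.017 -1.739
v -1.809 -1.066 -0.62
v -1.033 -1.748 -1.85
v -1.285 -0.797 -0.731
f 2 4 1
f 5 2 1
f 1 4 3
f 3 5 1
f 2 8 4
f 6 2 5
f 6 8 2
f 4 8 3
f 7 5 3
f 3 8 7
f 7 6 5
f 8 6 7
f 9 46 25
f 46 20 49
f 25 49 14
f 46 49 25
f 9 25 21
f 25 14 26
f 21 26 10
f 25 26 21
f 9 21 30
f 21 10 31
f 30 31 16
f 21 31 30
f 9 30 42
f 30 16 45
f 42 45 19
f 30 45 42
f 9 42 46
f 42 19 50
f 46 50 20
f 42 50 46
f 10 26 37
f 26 14 40
f 37 40 18
f 26 40 37
f 14 49 27
f 49 20 48
f 27 48 13
f 49 48 27
f 20 50 47
f 50 19 43
f 47 43 11
f 50 43 47
f 19 45 44
f 45 16 32
f 44 32 15
f 45 32 44
f 16 31 36
f 31 10 33
f 36 33 17
f 31 33 36
f 12 38 24
f 38 18 39
f 24 39 13
f 38 39 24
f 12 24 22
f 24 13 23
f 22 23 11
f 24 23 22
f 12 22 29
f 22 11 28
f 29 28 15
f 22 28 29
f 12 29 34
f 29 15 35
f 34 35 17
f 29 35 34
f 12 34 38
f 34 17 41
f 38 41 18
f 34 41 38
f 13 39 27
f 39 18 40
f 27 40 14
f 39 40 27
f 11 23 47
f 23 13 48
f 47 48 20
f 23 48 47
f 15 28 44
f 28 11 43
f 44 43 19
f 28 43 44
f 17 35 36
f 35 15 32
f 36 32 16
f 35 32 36
f 18 41 37
f 41 17 33
f 37 33 10
f 41 33 37
f 52 51 55
f 52 55 53
f 53 55 56
f 53 56 54
f 55 51 57
f 55 57 56
f 56 57 58
f 56 58 54
f 57 51 59
f 57 59 58
f 58 59 60
f 58 60 54
f 59 51 61
f 59 61 60
f 60 61 62
f 60 62 54
f 61 51 63
f 61 63 62
f 62 63 64
f 62 64 54
f 63 51 65
f 63 65 64
f 64 65 66
f 64 66 54
f 65 51 67
f 65 67 66
f 66 67 68
f 66 68 54
f 67 51 69
f 67 69 68
f 68 69 70
f 68 70 54
f 69 51 71
f 69 71 70
f 70 71 72
f 70 72 54
f 71 51 52
f 71 52 72
f 72 52 53
f 72 53 54



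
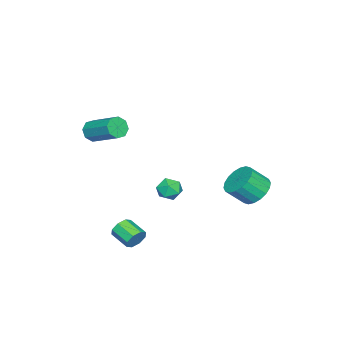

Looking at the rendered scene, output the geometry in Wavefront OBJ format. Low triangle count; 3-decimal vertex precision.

v -3.034 3.165 -2.86
v -2.469 2.718 -3.568
v -1.881 1.909 -2.588
v -2.446 2.355 -1.88
v -2.212 3.063 -3.438
v -1.624 2.254 -2.458
v -2.118 3.428 -3.193
v -1.529 2.619 -2.213
v -2.205 3.741 -2.882
v -1.617 2.931 -1.902
v -2.456 3.939 -2.567
v -1.868 3.13 -1.587
v -2.822 3.985 -2.31
v -2.234 3.176 -1.33
v -3.23 3.868 -2.161
v -2.642 3.058 -1.182
v -3.599 3.611 -2.152
v -3.011 2.802 -1.172
v -3.856 3.266 -2.282
v -3.268 2.457 -1.302
v -3.951 2.901 -2.527
v -3.362 2.092 -1.547
v -3.863 2.589 -2.838
v -3.275 1.779 -1.858
v -3.612 2.39 -3.153
v -3.024 1.581 -2.173
v -3.246 2.344 -3.41
v -2.658 1.535 -2.43
v -2.838 2.462 -3.558
v -2.25 1.652 -2.579
v 3.418 -0.574 -3.861
v 3.831 -0.546 -3.36
v 3.415 -1.598 -2.958
v 3.002 -1.626 -3.459
v 3.393 -0.334 -3.258
v 2.977 -1.385 -2.856
v 2.97 -0.262 -3.509
v 2.554 -1.314 -3.107
v 2.809 -0.374 -3.966
v 2.393 -1.425 -3.564
v 3.005 -0.602 -4.362
v 2.589 -1.654 -3.96
v 3.443 -0.815 -4.464
v 3.027 -1.866 -4.062
v 3.866 -0.886 -4.213
v 3.45 -1.938 -3.811
v 4.027 -0.775 -3.756
v 3.611 -1.826 -3.354
v 2.688 1.151 0.388
v 3.134 1.65 0.696
v 3.586 0.77 -0.296
v 4.032 1.269 0.012
v 3.79 0.698 0.408
v 3.235 0.933 0.831
v 3.485 1.487 -0.431
v 2.93 1.722 -0.008
v 3.626 1.857 0.19
v 3.814 1.37 0.708
v 2.906 1.05 -0.308
v 3.094 0.563 0.21
v 2.042 -3.601 2.521
v 2.429 -3.442 1.985
v 2.985 -1.779 2.883
v 2.598 -1.939 3.419
v 1.945 -3.257 1.943
v 2.501 -1.594 2.841
v 1.517 -3.274 2.239
v 2.073 -1.611 3.137
v 1.397 -3.483 2.7
v 1.953 -1.82 3.598
v 1.655 -3.761 3.057
v 2.211 -2.098 3.955
v 2.139 -3.946 3.099
v 2.695 -2.283 3.997
v 2.567 -3.929 2.803
v 3.123 -2.266 3.701
v 2.687 -3.72 2.342
v 3.243 -2.057 3.24
f 2 1 5
f 2 5 3
f 3 5 6
f 3 6 4
f 5 1 7
f 5 7 6
f 6 7 8
f 6 8 4
f 7 1 9
f 7 9 8
f 8 9 10
f 8 10 4
f 9 1 11
f 9 11 10
f 10 11 12
f 10 12 4
f 11 1 13
f 11 13 12
f 12 13 14
f 12 14 4
f 13 1 15
f 13 15 14
f 14 15 16
f 14 16 4
f 15 1 17
f 15 17 16
f 16 17 18
f 16 18 4
f 17 1 19
f 17 19 18
f 18 19 20
f 18 20 4
f 19 1 21
f 19 21 20
f 20 21 22
f 20 22 4
f 21 1 23
f 21 23 22
f 22 23 24
f 22 24 4
f 23 1 25
f 23 25 24
f 24 25 26
f 24 26 4
f 25 1 27
f 25 27 26
f 26 27 28
f 26 28 4
f 27 1 29
f 27 29 28
f 28 29 30
f 28 30 4
f 29 1 2
f 29 2 30
f 30 2 3
f 30 3 4
f 32 31 35
f 32 35 33
f 33 35 36
f 33 36 34
f 35 31 37
f 35 37 36
f 36 37 38
f 36 38 34
f 37 31 39
f 37 39 38
f 38 39 40
f 38 40 34
f 39 31 41
f 39 41 40
f 40 41 42
f 40 42 34
f 41 31 43
f 41 43 42
f 42 43 44
f 42 44 34
f 43 31 45
f 43 45 44
f 44 45 46
f 44 46 34
f 45 31 47
f 45 47 46
f 46 47 48
f 46 48 34
f 47 31 32
f 47 32 48
f 48 32 33
f 48 33 34
f 49 60 54
f 49 54 50
f 49 50 56
f 49 56 59
f 49 59 60
f 50 54 58
f 54 60 53
f 60 59 51
f 59 56 55
f 56 50 57
f 52 58 53
f 52 53 51
f 52 51 55
f 52 55 57
f 52 57 58
f 53 58 54
f 51 53 60
f 55 51 59
f 57 55 56
f 58 57 50
f 62 61 65
f 62 65 63
f 63 65 66
f 63 66 64
f 65 61 67
f 65 67 66
f 66 67 68
f 66 68 64
f 67 61 69
f 67 69 68
f 68 69 70
f 68 70 64
f 69 61 71
f 69 71 70
f 70 71 72
f 70 72 64
f 71 61 73
f 71 73 72
f 72 73 74
f 72 74 64
f 73 61 75
f 73 75 74
f 74 75 76
f 74 76 64
f 75 61 77
f 75 77 76
f 76 77 78
f 76 78 64
f 77 61 62
f 77 62 78
f 78 62 63
f 78 63 64



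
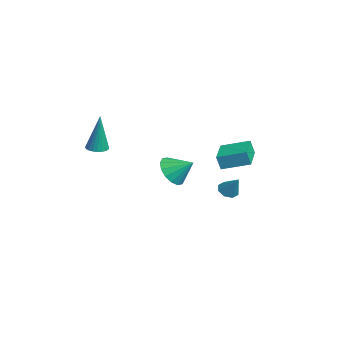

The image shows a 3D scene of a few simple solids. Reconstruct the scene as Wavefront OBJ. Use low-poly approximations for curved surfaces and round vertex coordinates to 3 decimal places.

v 3.36 -0.169 -0.707
v 4.101 -0.661 -0.677
v 3.9 0.689 -0.013
v 4.151 -0.392 -1.048
v 3.989 -0.064 -1.328
v 3.658 0.236 -1.441
v 3.248 0.427 -1.358
v 2.867 0.459 -1.101
v 2.618 0.322 -0.738
v 2.568 0.053 -0.367
v 2.73 -0.275 -0.087
v 3.061 -0.575 0.026
v 3.472 -0.766 -0.057
v 3.853 -0.798 -0.314
v -0.881 -2.942 -0.694
v -0.387 -3.225 -0.713
v -0.719 -2.798 1.434
v -0.317 -3.014 -0.733
v -0.334 -2.793 -0.746
v -0.433 -2.594 -0.752
v -0.601 -2.448 -0.749
v -0.812 -2.377 -0.738
v -1.033 -2.393 -0.72
v -1.231 -2.491 -0.698
v -1.376 -2.658 -0.676
v -1.445 -2.869 -0.656
v -1.429 -3.09 -0.643
v -1.33 -3.289 -0.637
v -1.162 -3.435 -0.64
v -0.951 -3.506 -0.651
v -0.73 -3.491 -0.669
v -0.532 -3.392 -0.691
v -0.077 3.312 -3.756
v 0.358 3.003 -3.959
v 0.617 3.648 -2.784
v 0.363 3.415 -4.105
v 0.11 3.766 -4.046
v -0.251 3.851 -3.818
v -0.511 3.621 -3.553
v -0.516 3.209 -3.407
v -0.263 2.858 -3.466
v 0.098 2.773 -3.694
v 0.352 3.039 -1.356
v 0.286 2.827 -0.587
v 0.842 4.364 -0.948
v 0.776 4.151 -0.179
v 2.024 2.429 -1.381
v 1.958 2.216 -0.612
v 2.514 3.753 -0.973
v 2.448 3.541 -0.204
f 2 1 4
f 2 4 3
f 4 1 5
f 4 5 3
f 5 1 6
f 5 6 3
f 6 1 7
f 6 7 3
f 7 1 8
f 7 8 3
f 8 1 9
f 8 9 3
f 9 1 10
f 9 10 3
f 10 1 11
f 10 11 3
f 11 1 12
f 11 12 3
f 12 1 13
f 12 13 3
f 13 1 14
f 13 14 3
f 14 1 2
f 14 2 3
f 16 15 18
f 16 18 17
f 18 15 19
f 18 19 17
f 19 15 20
f 19 20 17
f 20 15 21
f 20 21 17
f 21 15 22
f 21 22 17
f 22 15 23
f 22 23 17
f 23 15 24
f 23 24 17
f 24 15 25
f 24 25 17
f 25 15 26
f 25 26 17
f 26 15 27
f 26 27 17
f 27 15 28
f 27 28 17
f 28 15 29
f 28 29 17
f 29 15 30
f 29 30 17
f 30 15 31
f 30 31 17
f 31 15 32
f 31 32 17
f 32 15 16
f 32 16 17
f 34 33 36
f 34 36 35
f 36 33 37
f 36 37 35
f 37 33 38
f 37 38 35
f 38 33 39
f 38 39 35
f 39 33 40
f 39 40 35
f 40 33 41
f 40 41 35
f 41 33 42
f 41 42 35
f 42 33 34
f 42 34 35
f 44 46 43
f 47 44 43
f 43 46 45
f 45 47 43
f 44 50 46
f 48 44 47
f 48 50 44
f 46 50 45
f 49 47 45
f 45 50 49
f 49 48 47
f 50 48 49



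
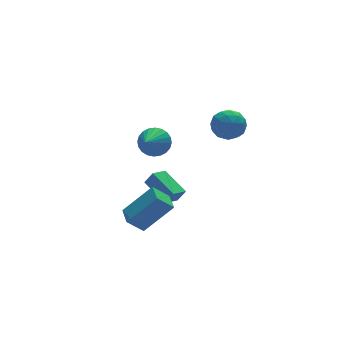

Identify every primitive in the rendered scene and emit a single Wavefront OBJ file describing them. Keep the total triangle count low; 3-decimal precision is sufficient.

v -3.577 -2.175 -1.907
v -4.405 -1.96 -1.079
v -3.27 -1.067 -1.887
v -4.097 -0.852 -1.059
v -2.123 -2.608 -0.341
v -2.95 -2.393 0.487
v -1.815 -1.5 -0.321
v -2.643 -1.285 0.507
v 0.947 3.034 -4.565
v 0.017 2.655 -4.226
v 0.546 4.673 -3.83
v -0.384 4.293 -3.49
v 1.324 2.787 -3.81
v 0.394 2.407 -3.47
v 0.923 4.425 -3.074
v -0.007 4.046 -2.735
v -2.076 -0.39 3.109
v -1.431 -0.505 3.697
v -3.104 -1.43 4.031
v -1.592 -0.231 3.826
v -1.827 0.019 3.847
v -2.099 0.207 3.755
v -2.368 0.304 3.565
v -2.592 0.295 3.305
v -2.738 0.182 3.015
v -2.783 -0.018 2.74
v -2.72 -0.274 2.52
v -2.559 -0.549 2.391
v -2.325 -0.798 2.37
v -2.052 -0.986 2.462
v -1.783 -1.083 2.652
v -1.559 -1.074 2.912
v -1.413 -0.961 3.202
v -1.369 -0.762 3.477
v 2.795 2.324 1.21
v 3.502 2.4 1.941
v 2.818 0.68 1.359
v 3.525 0.756 2.09
v 2.572 1.076 2.267
v 2.559 2.092 2.175
v 3.761 0.988 1.125
v 3.748 2.004 1.033
v 4.1 1.574 1.889
v 3.365 1.628 2.594
v 2.955 1.452 0.706
v 2.22 1.506 1.411
v 3.147 2.506 1.562
v 3.173 0.574 1.738
v 2.613 0.762 1.842
v 3.029 0.807 2.271
v 2.592 2.325 1.7
v 3.008 2.369 2.129
v 2.461 1.591 2.321
v 3.312 0.711 1.171
v 3.728 0.755 1.6
v 3.291 2.273 1.029
v 3.707 2.318 1.458
v 3.859 1.489 0.979
v 3.914 2.066 1.961
v 3.927 1.1 2.049
v 4.066 1.236 1.482
v 4.058 1.833 1.428
v 3.482 2.097 2.376
v 3.495 1.131 2.464
v 2.935 1.319 2.567
v 2.927 1.916 2.513
v 3.833 1.612 2.345
v 2.825 1.949 0.836
v 2.838 0.983 0.924
v 3.393 1.164 0.787
v 3.385 1.761 0.733
v 2.393 1.98 1.251
v 2.406 1.014 1.339
v 2.262 1.247 1.872
v 2.254 1.844 1.818
v 2.487 1.468 0.955
f 2 4 1
f 5 2 1
f 1 4 3
f 3 5 1
f 2 8 4
f 6 2 5
f 6 8 2
f 4 8 3
f 7 5 3
f 3 8 7
f 7 6 5
f 8 6 7
f 10 12 9
f 13 10 9
f 9 12 11
f 11 13 9
f 10 16 12
f 14 10 13
f 14 16 10
f 12 16 11
f 15 13 11
f 11 16 15
f 15 14 13
f 16 14 15
f 18 17 20
f 18 20 19
f 20 17 21
f 20 21 19
f 21 17 22
f 21 22 19
f 22 17 23
f 22 23 19
f 23 17 24
f 23 24 19
f 24 17 25
f 24 25 19
f 25 17 26
f 25 26 19
f 26 17 27
f 26 27 19
f 27 17 28
f 27 28 19
f 28 17 29
f 28 29 19
f 29 17 30
f 29 30 19
f 30 17 31
f 30 31 19
f 31 17 32
f 31 32 19
f 32 17 33
f 32 33 19
f 33 17 34
f 33 34 19
f 34 17 18
f 34 18 19
f 35 72 51
f 72 46 75
f 51 75 40
f 72 75 51
f 35 51 47
f 51 40 52
f 47 52 36
f 51 52 47
f 35 47 56
f 47 36 57
f 56 57 42
f 47 57 56
f 35 56 68
f 56 42 71
f 68 71 45
f 56 71 68
f 35 68 72
f 68 45 76
f 72 76 46
f 68 76 72
f 36 52 63
f 52 40 66
f 63 66 44
f 52 66 63
f 40 75 53
f 75 46 74
f 53 74 39
f 75 74 53
f 46 76 73
f 76 45 69
f 73 69 37
f 76 69 73
f 45 71 70
f 71 42 58
f 70 58 41
f 71 58 70
f 42 57 62
f 57 36 59
f 62 59 43
f 57 59 62
f 38 64 50
f 64 44 65
f 50 65 39
f 64 65 50
f 38 50 48
f 50 39 49
f 48 49 37
f 50 49 48
f 38 48 55
f 48 37 54
f 55 54 41
f 48 54 55
f 38 55 60
f 55 41 61
f 60 61 43
f 55 61 60
f 38 60 64
f 60 43 67
f 64 67 44
f 60 67 64
f 39 65 53
f 65 44 66
f 53 66 40
f 65 66 53
f 37 49 73
f 49 39 74
f 73 74 46
f 49 74 73
f 41 54 70
f 54 37 69
f 70 69 45
f 54 69 70
f 43 61 62
f 61 41 58
f 62 58 42
f 61 58 62
f 44 67 63
f 67 43 59
f 63 59 36
f 67 59 63



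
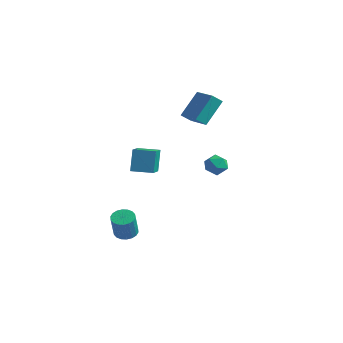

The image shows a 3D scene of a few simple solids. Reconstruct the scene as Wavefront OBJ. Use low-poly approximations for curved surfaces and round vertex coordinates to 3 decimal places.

v -0.253 -2.11 -4.25
v 0.379 -1.81 -4.215
v 0.504 -2.251 -2.734
v -0.127 -2.55 -2.77
v 0.188 -1.579 -4.13
v 0.313 -2.02 -2.649
v -0.091 -1.453 -4.069
v 0.035 -1.894 -2.588
v -0.401 -1.457 -4.044
v -0.276 -1.898 -2.563
v -0.682 -1.591 -4.059
v -0.557 -2.032 -2.579
v -0.878 -1.827 -4.113
v -0.753 -2.268 -2.632
v -0.95 -2.119 -4.194
v -0.825 -2.56 -2.713
v -0.884 -2.409 -4.286
v -0.759 -2.85 -2.805
v -0.693 -2.64 -4.371
v -0.568 -3.081 -2.89
v -0.415 -2.766 -4.432
v -0.289 -3.207 -2.951
v -0.104 -2.762 -4.457
v 0.021 -3.203 -2.976
v 0.177 -2.628 -4.441
v 0.302 -3.069 -2.961
v 0.373 -2.392 -4.388
v 0.498 -2.833 -2.907
v 0.445 -2.1 -4.307
v 0.57 -2.541 -2.826
v 0.202 2.552 3.132
v 0.394 3.893 4.478
v 0.56 3.056 2.578
v 0.752 4.398 3.924
v 1.628 1.962 3.516
v 1.82 3.304 4.862
v 1.986 2.467 2.962
v 2.178 3.808 4.308
v 2.405 2.772 0.547
v 2.983 3.078 0.126
v 2.457 1.722 -0.146
v 3.035 2.028 -0.567
v 3.156 1.832 0.176
v 3.124 2.481 0.604
v 2.316 2.319 -0.624
v 2.284 2.968 -0.196
v 2.928 2.798 -0.598
v 3.448 2.497 -0.103
v 1.992 2.303 0.083
v 2.512 2.002 0.578
v 0.07 -2.084 0.777
v -0.19 -1.493 2.108
v -0.52 -0.831 0.105
v -0.78 -0.239 1.436
v 1.24 -1.541 0.764
v 0.98 -0.949 2.095
v 0.65 -0.287 0.092
v 0.39 0.304 1.423
f 2 1 5
f 2 5 3
f 3 5 6
f 3 6 4
f 5 1 7
f 5 7 6
f 6 7 8
f 6 8 4
f 7 1 9
f 7 9 8
f 8 9 10
f 8 10 4
f 9 1 11
f 9 11 10
f 10 11 12
f 10 12 4
f 11 1 13
f 11 13 12
f 12 13 14
f 12 14 4
f 13 1 15
f 13 15 14
f 14 15 16
f 14 16 4
f 15 1 17
f 15 17 16
f 16 17 18
f 16 18 4
f 17 1 19
f 17 19 18
f 18 19 20
f 18 20 4
f 19 1 21
f 19 21 20
f 20 21 22
f 20 22 4
f 21 1 23
f 21 23 22
f 22 23 24
f 22 24 4
f 23 1 25
f 23 25 24
f 24 25 26
f 24 26 4
f 25 1 27
f 25 27 26
f 26 27 28
f 26 28 4
f 27 1 29
f 27 29 28
f 28 29 30
f 28 30 4
f 29 1 2
f 29 2 30
f 30 2 3
f 30 3 4
f 32 34 31
f 35 32 31
f 31 34 33
f 33 35 31
f 32 38 34
f 36 32 35
f 36 38 32
f 34 38 33
f 37 35 33
f 33 38 37
f 37 36 35
f 38 36 37
f 39 50 44
f 39 44 40
f 39 40 46
f 39 46 49
f 39 49 50
f 40 44 48
f 44 50 43
f 50 49 41
f 49 46 45
f 46 40 47
f 42 48 43
f 42 43 41
f 42 41 45
f 42 45 47
f 42 47 48
f 43 48 44
f 41 43 50
f 45 41 49
f 47 45 46
f 48 47 40
f 52 54 51
f 55 52 51
f 51 54 53
f 53 55 51
f 52 58 54
f 56 52 55
f 56 58 52
f 54 58 53
f 57 55 53
f 53 58 57
f 57 56 55
f 58 56 57



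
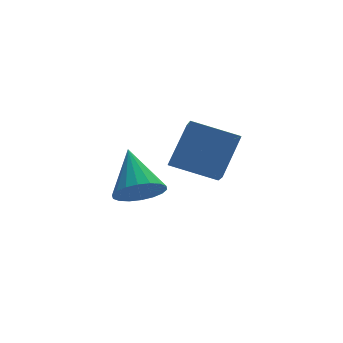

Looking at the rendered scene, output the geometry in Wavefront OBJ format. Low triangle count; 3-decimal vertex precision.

v 1.759 1.896 2.157
v 0.147 2.759 2.807
v 2.004 2.904 1.425
v 0.392 3.767 2.074
v 2.788 2.713 3.626
v 1.176 3.576 4.275
v 3.033 3.721 2.893
v 1.421 4.584 3.543
v -1.851 0.289 2.923
v -1.223 0.709 2.347
v -1.729 1.851 4.197
v -1.594 0.854 2.204
v -2.015 0.888 2.204
v -2.404 0.802 2.346
v -2.683 0.615 2.602
v -2.798 0.363 2.922
v -2.725 0.097 3.242
v -2.479 -0.132 3.499
v -2.108 -0.277 3.641
v -1.687 -0.31 3.642
v -1.298 -0.225 3.5
v -1.019 -0.038 3.244
v -0.904 0.214 2.924
v -0.977 0.481 2.604
f 2 4 1
f 5 2 1
f 1 4 3
f 3 5 1
f 2 8 4
f 6 2 5
f 6 8 2
f 4 8 3
f 7 5 3
f 3 8 7
f 7 6 5
f 8 6 7
f 10 9 12
f 10 12 11
f 12 9 13
f 12 13 11
f 13 9 14
f 13 14 11
f 14 9 15
f 14 15 11
f 15 9 16
f 15 16 11
f 16 9 17
f 16 17 11
f 17 9 18
f 17 18 11
f 18 9 19
f 18 19 11
f 19 9 20
f 19 20 11
f 20 9 21
f 20 21 11
f 21 9 22
f 21 22 11
f 22 9 23
f 22 23 11
f 23 9 24
f 23 24 11
f 24 9 10
f 24 10 11



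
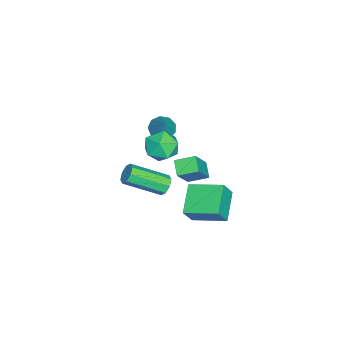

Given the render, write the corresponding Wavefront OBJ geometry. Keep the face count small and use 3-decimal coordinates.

v -1.382 0.756 -2.627
v -1.314 2.516 -2.127
v 0.144 0.911 -3.382
v 0.212 2.671 -2.882
v -0.852 0.449 -1.618
v -0.784 2.209 -1.118
v 0.674 0.604 -2.373
v 0.742 2.364 -1.873
v -1.782 -0.473 1.02
v -1.084 -0.166 0.408
v -0.856 -1.674 1.472
v -0.158 -1.367 0.86
v -0.379 -0.84 1.653
v -0.951 -0.098 1.374
v -0.989 -1.742 0.506
v -1.561 -1 0.227
v -0.594 -0.95 0.09
v -0.217 -0.393 0.799
v -1.723 -1.447 1.081
v -1.346 -0.89 1.79
v 2.251 1.135 2.857
v 2.011 2.066 3.197
v 2.906 1.462 2.425
v 2.666 2.393 2.765
v 3.234 0.907 4.175
v 2.994 1.838 4.515
v 3.889 1.234 3.743
v 3.649 2.165 4.083
v -3.093 -1.518 0.285
v -2.724 -1.056 -0.089
v -2.267 -1.182 1.515
v -3.104 -0.841 0.107
v -3.479 -0.942 0.387
v -3.674 -1.313 0.619
v -3.597 -1.78 0.694
v -3.285 -2.124 0.578
v -2.883 -2.184 0.325
v -2.58 -1.933 0.053
v -2.517 -1.487 -0.111
v 0.18 -0.405 -0.938
v 0.611 -0.478 -1.319
v 1.232 -2.208 -0.283
v 0.8 -2.135 0.098
v 0.731 -0.228 -0.972
v 1.352 -1.958 0.064
v 0.528 -0.081 -0.606
v 1.149 -1.811 0.43
v 0.121 -0.124 -0.434
v 0.742 -1.854 0.602
v -0.252 -0.332 -0.557
v 0.369 -2.062 0.479
v -0.372 -0.582 -0.904
v 0.249 -2.312 0.132
v -0.169 -0.729 -1.27
v 0.452 -2.459 -0.234
v 0.238 -0.686 -1.442
v 0.859 -2.416 -0.406
f 2 4 1
f 5 2 1
f 1 4 3
f 3 5 1
f 2 8 4
f 6 2 5
f 6 8 2
f 4 8 3
f 7 5 3
f 3 8 7
f 7 6 5
f 8 6 7
f 9 20 14
f 9 14 10
f 9 10 16
f 9 16 19
f 9 19 20
f 10 14 18
f 14 20 13
f 20 19 11
f 19 16 15
f 16 10 17
f 12 18 13
f 12 13 11
f 12 11 15
f 12 15 17
f 12 17 18
f 13 18 14
f 11 13 20
f 15 11 19
f 17 15 16
f 18 17 10
f 22 24 21
f 25 22 21
f 21 24 23
f 23 25 21
f 22 28 24
f 26 22 25
f 26 28 22
f 24 28 23
f 27 25 23
f 23 28 27
f 27 26 25
f 28 26 27
f 30 29 32
f 30 32 31
f 32 29 33
f 32 33 31
f 33 29 34
f 33 34 31
f 34 29 35
f 34 35 31
f 35 29 36
f 35 36 31
f 36 29 37
f 36 37 31
f 37 29 38
f 37 38 31
f 38 29 39
f 38 39 31
f 39 29 30
f 39 30 31
f 41 40 44
f 41 44 42
f 42 44 45
f 42 45 43
f 44 40 46
f 44 46 45
f 45 46 47
f 45 47 43
f 46 40 48
f 46 48 47
f 47 48 49
f 47 49 43
f 48 40 50
f 48 50 49
f 49 50 51
f 49 51 43
f 50 40 52
f 50 52 51
f 51 52 53
f 51 53 43
f 52 40 54
f 52 54 53
f 53 54 55
f 53 55 43
f 54 40 56
f 54 56 55
f 55 56 57
f 55 57 43
f 56 40 41
f 56 41 57
f 57 41 42
f 57 42 43



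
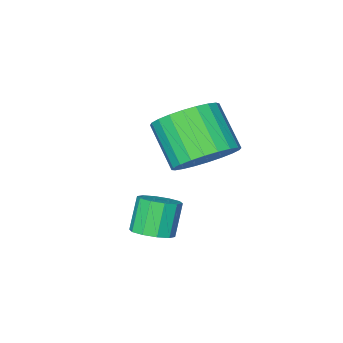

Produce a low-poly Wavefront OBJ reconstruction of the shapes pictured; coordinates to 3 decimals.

v 2.075 -0.046 -1.715
v 2.807 0.323 -1.278
v 2.718 -0.744 -0.227
v 1.985 -1.114 -0.665
v 2.534 0.501 -1.12
v 2.444 -0.566 -0.069
v 2.19 0.596 -1.053
v 2.1 -0.471 -0.002
v 1.828 0.593 -1.087
v 1.739 -0.474 -0.036
v 1.505 0.493 -1.216
v 1.415 -0.574 -0.166
v 1.268 0.31 -1.421
v 1.178 -0.757 -0.371
v 1.154 0.074 -1.672
v 1.064 -0.993 -0.621
v 1.18 -0.181 -1.929
v 1.09 -1.249 -0.878
v 1.342 -0.416 -2.153
v 1.253 -1.483 -1.102
v 1.616 -0.594 -2.311
v 1.526 -1.661 -1.26
v 1.96 -0.689 -2.378
v 1.87 -1.756 -1.327
v 2.321 -0.686 -2.344
v 2.232 -1.753 -1.293
v 2.645 -0.586 -2.214
v 2.555 -1.653 -1.164
v 2.882 -0.403 -2.009
v 2.792 -1.47 -0.959
v 2.996 -0.167 -1.759
v 2.906 -1.234 -0.708
v 2.97 0.089 -1.502
v 2.88 -0.979 -0.451
v 3.651 -0.145 -3.911
v 4.06 -0.55 -3.843
v 3.639 -0.82 -2.92
v 3.229 -0.415 -2.989
v 4.181 -0.245 -3.699
v 3.76 -0.515 -2.776
v 4.099 0.098 -3.635
v 3.678 -0.172 -2.713
v 3.846 0.349 -3.678
v 3.425 0.078 -2.755
v 3.518 0.411 -3.809
v 3.097 0.14 -2.886
v 3.241 0.26 -3.98
v 2.82 -0.01 -3.057
v 3.12 -0.045 -4.124
v 2.699 -0.315 -3.201
v 3.202 -0.388 -4.187
v 2.781 -0.658 -3.265
v 3.455 -0.638 -4.145
v 3.034 -0.909 -3.222
v 3.783 -0.7 -4.014
v 3.362 -0.971 -3.091
f 2 1 5
f 2 5 3
f 3 5 6
f 3 6 4
f 5 1 7
f 5 7 6
f 6 7 8
f 6 8 4
f 7 1 9
f 7 9 8
f 8 9 10
f 8 10 4
f 9 1 11
f 9 11 10
f 10 11 12
f 10 12 4
f 11 1 13
f 11 13 12
f 12 13 14
f 12 14 4
f 13 1 15
f 13 15 14
f 14 15 16
f 14 16 4
f 15 1 17
f 15 17 16
f 16 17 18
f 16 18 4
f 17 1 19
f 17 19 18
f 18 19 20
f 18 20 4
f 19 1 21
f 19 21 20
f 20 21 22
f 20 22 4
f 21 1 23
f 21 23 22
f 22 23 24
f 22 24 4
f 23 1 25
f 23 25 24
f 24 25 26
f 24 26 4
f 25 1 27
f 25 27 26
f 26 27 28
f 26 28 4
f 27 1 29
f 27 29 28
f 28 29 30
f 28 30 4
f 29 1 31
f 29 31 30
f 30 31 32
f 30 32 4
f 31 1 33
f 31 33 32
f 32 33 34
f 32 34 4
f 33 1 2
f 33 2 34
f 34 2 3
f 34 3 4
f 36 35 39
f 36 39 37
f 37 39 40
f 37 40 38
f 39 35 41
f 39 41 40
f 40 41 42
f 40 42 38
f 41 35 43
f 41 43 42
f 42 43 44
f 42 44 38
f 43 35 45
f 43 45 44
f 44 45 46
f 44 46 38
f 45 35 47
f 45 47 46
f 46 47 48
f 46 48 38
f 47 35 49
f 47 49 48
f 48 49 50
f 48 50 38
f 49 35 51
f 49 51 50
f 50 51 52
f 50 52 38
f 51 35 53
f 51 53 52
f 52 53 54
f 52 54 38
f 53 35 55
f 53 55 54
f 54 55 56
f 54 56 38
f 55 35 36
f 55 36 56
f 56 36 37
f 56 37 38



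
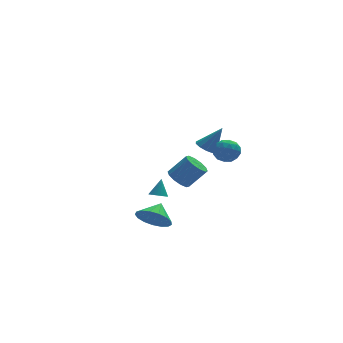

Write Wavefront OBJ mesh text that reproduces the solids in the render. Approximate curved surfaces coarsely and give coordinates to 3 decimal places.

v -0.227 1.531 -3.299
v 0.234 1.647 -3.51
v 0.087 1.989 -2.361
v 0.127 1.813 -3.555
v -0.034 1.937 -3.561
v -0.224 1.998 -3.528
v -0.415 1.988 -3.459
v -0.577 1.909 -3.367
v -0.686 1.772 -3.264
v -0.725 1.599 -3.166
v -0.688 1.415 -3.088
v -0.58 1.249 -3.043
v -0.419 1.125 -3.037
v -0.229 1.064 -3.07
v -0.038 1.074 -3.139
v 0.124 1.153 -3.232
v 0.233 1.29 -3.335
v 0.272 1.463 -3.432
v -1.582 -2.224 -2.739
v -1.097 -1.946 -3.556
v -0.958 -1.496 -2.121
v -1.465 -1.648 -3.535
v -1.86 -1.482 -3.332
v -2.191 -1.486 -2.993
v -2.382 -1.659 -2.596
v -2.39 -1.961 -2.231
v -2.213 -2.324 -1.983
v -1.892 -2.664 -1.908
v -1.499 -2.903 -2.023
v -1.125 -2.986 -2.302
v -0.856 -2.895 -2.681
v -0.753 -2.65 -3.074
v -0.84 -2.307 -3.389
v 2.264 1.149 0.095
v 2.733 1.517 -0.189
v 3.116 1.091 1.425
v 2.467 1.768 -0.008
v 2.124 1.783 0.212
v 1.835 1.556 0.388
v 1.709 1.173 0.452
v 1.796 0.781 0.379
v 2.061 0.529 0.198
v 2.404 0.514 -0.022
v 2.694 0.742 -0.197
v 2.819 1.125 -0.261
v 1.237 -3.11 1.892
v 1.717 -2.581 2.11
v 2.063 -3.959 2.13
v 2.543 -3.43 2.348
v 1.937 -3.576 2.759
v 1.427 -3.052 2.612
v 2.353 -3.488 1.628
v 1.843 -2.964 1.481
v 2.407 -2.815 1.947
v 2.15 -2.87 2.646
v 1.63 -3.67 1.594
v 1.373 -3.725 2.293
v 1.404 -2.771 1.98
v 2.376 -3.769 2.26
v 2.019 -3.855 2.501
v 2.302 -3.544 2.629
v 1.234 -3.048 2.275
v 1.516 -2.737 2.403
v 1.646 -3.322 2.785
v 2.264 -3.803 1.837
v 2.546 -3.492 1.965
v 1.478 -2.996 1.611
v 1.761 -2.685 1.739
v 2.134 -3.218 1.455
v 2.092 -2.598 2.012
v 2.578 -3.097 2.152
v 2.466 -3.131 1.729
v 2.166 -2.823 1.643
v 1.941 -2.63 2.423
v 2.427 -3.129 2.563
v 2.071 -3.215 2.804
v 1.771 -2.906 2.718
v 2.347 -2.767 2.327
v 1.353 -3.411 1.677
v 1.839 -3.91 1.817
v 2.009 -3.634 1.522
v 1.709 -3.325 1.436
v 1.202 -3.443 2.088
v 1.688 -3.942 2.228
v 1.614 -3.717 2.597
v 1.314 -3.409 2.511
v 1.433 -3.773 1.913
v 1.596 3.88 -3.599
v 2.022 4.449 -3.894
v 3.009 4.29 -2.776
v 2.584 3.72 -2.481
v 1.71 4.641 -3.591
v 2.697 4.482 -2.473
v 1.354 4.542 -3.29
v 2.341 4.383 -2.172
v 1.091 4.19 -3.108
v 2.078 4.031 -1.99
v 1.021 3.719 -3.113
v 2.008 3.56 -1.995
v 1.171 3.31 -3.304
v 2.158 3.151 -2.186
v 1.483 3.118 -3.607
v 2.47 2.959 -2.489
v 1.839 3.217 -3.908
v 2.826 3.058 -2.79
v 2.102 3.569 -4.09
v 3.089 3.41 -2.972
v 2.172 4.04 -4.085
v 3.159 3.881 -2.967
f 2 1 4
f 2 4 3
f 4 1 5
f 4 5 3
f 5 1 6
f 5 6 3
f 6 1 7
f 6 7 3
f 7 1 8
f 7 8 3
f 8 1 9
f 8 9 3
f 9 1 10
f 9 10 3
f 10 1 11
f 10 11 3
f 11 1 12
f 11 12 3
f 12 1 13
f 12 13 3
f 13 1 14
f 13 14 3
f 14 1 15
f 14 15 3
f 15 1 16
f 15 16 3
f 16 1 17
f 16 17 3
f 17 1 18
f 17 18 3
f 18 1 2
f 18 2 3
f 20 19 22
f 20 22 21
f 22 19 23
f 22 23 21
f 23 19 24
f 23 24 21
f 24 19 25
f 24 25 21
f 25 19 26
f 25 26 21
f 26 19 27
f 26 27 21
f 27 19 28
f 27 28 21
f 28 19 29
f 28 29 21
f 29 19 30
f 29 30 21
f 30 19 31
f 30 31 21
f 31 19 32
f 31 32 21
f 32 19 33
f 32 33 21
f 33 19 20
f 33 20 21
f 35 34 37
f 35 37 36
f 37 34 38
f 37 38 36
f 38 34 39
f 38 39 36
f 39 34 40
f 39 40 36
f 40 34 41
f 40 41 36
f 41 34 42
f 41 42 36
f 42 34 43
f 42 43 36
f 43 34 44
f 43 44 36
f 44 34 45
f 44 45 36
f 45 34 35
f 45 35 36
f 46 83 62
f 83 57 86
f 62 86 51
f 83 86 62
f 46 62 58
f 62 51 63
f 58 63 47
f 62 63 58
f 46 58 67
f 58 47 68
f 67 68 53
f 58 68 67
f 46 67 79
f 67 53 82
f 79 82 56
f 67 82 79
f 46 79 83
f 79 56 87
f 83 87 57
f 79 87 83
f 47 63 74
f 63 51 77
f 74 77 55
f 63 77 74
f 51 86 64
f 86 57 85
f 64 85 50
f 86 85 64
f 57 87 84
f 87 56 80
f 84 80 48
f 87 80 84
f 56 82 81
f 82 53 69
f 81 69 52
f 82 69 81
f 53 68 73
f 68 47 70
f 73 70 54
f 68 70 73
f 49 75 61
f 75 55 76
f 61 76 50
f 75 76 61
f 49 61 59
f 61 50 60
f 59 60 48
f 61 60 59
f 49 59 66
f 59 48 65
f 66 65 52
f 59 65 66
f 49 66 71
f 66 52 72
f 71 72 54
f 66 72 71
f 49 71 75
f 71 54 78
f 75 78 55
f 71 78 75
f 50 76 64
f 76 55 77
f 64 77 51
f 76 77 64
f 48 60 84
f 60 50 85
f 84 85 57
f 60 85 84
f 52 65 81
f 65 48 80
f 81 80 56
f 65 80 81
f 54 72 73
f 72 52 69
f 73 69 53
f 72 69 73
f 55 78 74
f 78 54 70
f 74 70 47
f 78 70 74
f 89 88 92
f 89 92 90
f 90 92 93
f 90 93 91
f 92 88 94
f 92 94 93
f 93 94 95
f 93 95 91
f 94 88 96
f 94 96 95
f 95 96 97
f 95 97 91
f 96 88 98
f 96 98 97
f 97 98 99
f 97 99 91
f 98 88 100
f 98 100 99
f 99 100 101
f 99 101 91
f 100 88 102
f 100 102 101
f 101 102 103
f 101 103 91
f 102 88 104
f 102 104 103
f 103 104 105
f 103 105 91
f 104 88 106
f 104 106 105
f 105 106 107
f 105 107 91
f 106 88 108
f 106 108 107
f 107 108 109
f 107 109 91
f 108 88 89
f 108 89 109
f 109 89 90
f 109 90 91



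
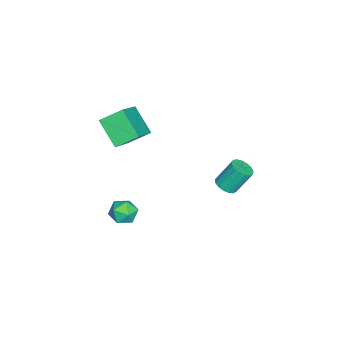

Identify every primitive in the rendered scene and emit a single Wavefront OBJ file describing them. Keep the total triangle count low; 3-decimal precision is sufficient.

v -3.074 -3.527 0.437
v -1.478 -3.625 1.518
v -3.449 -2.546 1.079
v -1.853 -2.645 2.16
v -2.327 -2.575 -0.58
v -0.731 -2.674 0.501
v -2.702 -1.595 0.062
v -1.106 -1.693 1.143
v 0.362 2.565 0.087
v 0.698 2.974 -0.064
v 0.414 3.623 1.062
v 0.078 3.215 1.213
v 0.464 3.044 -0.163
v 0.18 3.693 0.962
v 0.208 3.005 -0.205
v -0.077 3.654 0.92
v -0.014 2.865 -0.18
v -0.298 3.514 0.945
v -0.149 2.656 -0.094
v -0.433 3.305 1.031
v -0.167 2.427 0.034
v -0.452 3.076 1.159
v -0.064 2.229 0.174
v -0.349 2.878 1.299
v 0.137 2.108 0.294
v -0.148 2.758 1.419
v 0.389 2.092 0.367
v 0.105 2.742 1.492
v 0.635 2.185 0.376
v 0.351 2.834 1.501
v 0.819 2.365 0.318
v 0.535 3.014 1.444
v 0.898 2.59 0.208
v 0.614 3.239 1.334
v 0.854 2.81 0.07
v 0.57 3.459 1.196
v 0.593 -1.517 -2.737
v 1.284 -1.338 -2.682
v 0.736 -2.322 -1.918
v 1.427 -2.143 -1.863
v 0.921 -1.689 -1.641
v 0.833 -1.192 -2.147
v 1.187 -2.468 -2.453
v 1.099 -1.971 -2.959
v 1.651 -1.926 -2.507
v 1.486 -1.445 -2.004
v 0.534 -2.215 -2.596
v 0.369 -1.734 -2.093
f 2 4 1
f 5 2 1
f 1 4 3
f 3 5 1
f 2 8 4
f 6 2 5
f 6 8 2
f 4 8 3
f 7 5 3
f 3 8 7
f 7 6 5
f 8 6 7
f 10 9 13
f 10 13 11
f 11 13 14
f 11 14 12
f 13 9 15
f 13 15 14
f 14 15 16
f 14 16 12
f 15 9 17
f 15 17 16
f 16 17 18
f 16 18 12
f 17 9 19
f 17 19 18
f 18 19 20
f 18 20 12
f 19 9 21
f 19 21 20
f 20 21 22
f 20 22 12
f 21 9 23
f 21 23 22
f 22 23 24
f 22 24 12
f 23 9 25
f 23 25 24
f 24 25 26
f 24 26 12
f 25 9 27
f 25 27 26
f 26 27 28
f 26 28 12
f 27 9 29
f 27 29 28
f 28 29 30
f 28 30 12
f 29 9 31
f 29 31 30
f 30 31 32
f 30 32 12
f 31 9 33
f 31 33 32
f 32 33 34
f 32 34 12
f 33 9 35
f 33 35 34
f 34 35 36
f 34 36 12
f 35 9 10
f 35 10 36
f 36 10 11
f 36 11 12
f 37 48 42
f 37 42 38
f 37 38 44
f 37 44 47
f 37 47 48
f 38 42 46
f 42 48 41
f 48 47 39
f 47 44 43
f 44 38 45
f 40 46 41
f 40 41 39
f 40 39 43
f 40 43 45
f 40 45 46
f 41 46 42
f 39 41 48
f 43 39 47
f 45 43 44
f 46 45 38

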